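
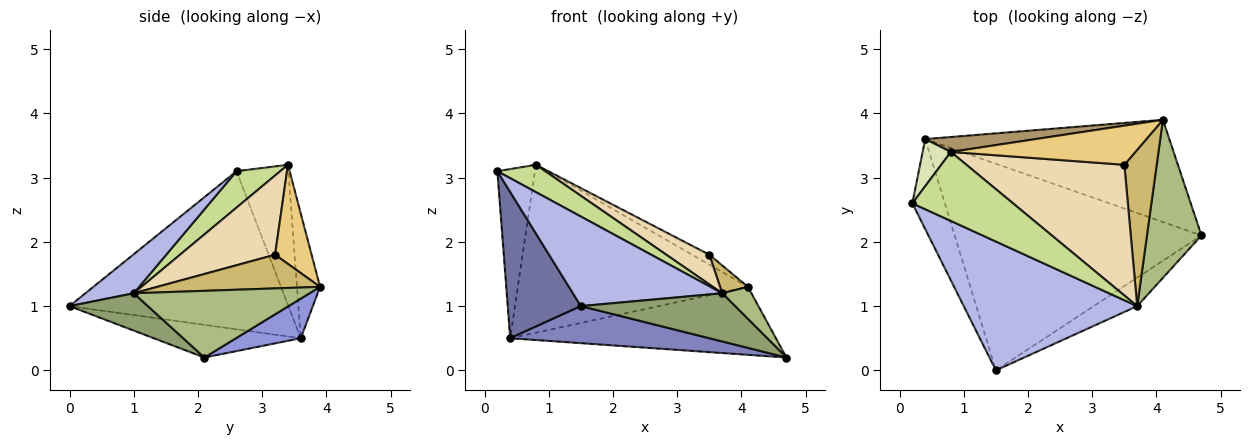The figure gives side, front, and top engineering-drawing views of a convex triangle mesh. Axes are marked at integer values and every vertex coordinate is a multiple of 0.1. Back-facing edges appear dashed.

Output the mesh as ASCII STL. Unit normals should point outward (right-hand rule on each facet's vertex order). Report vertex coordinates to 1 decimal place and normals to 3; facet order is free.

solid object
 facet normal -0.931 -0.311 -0.191
  outer loop
   vertex 0.4 3.6 0.5
   vertex 1.5 0.0 1.0
   vertex 0.2 2.6 3.1
  endloop
 endfacet
 facet normal -0.129 -0.175 -0.976
  outer loop
   vertex 0.4 3.6 0.5
   vertex 4.7 2.1 0.2
   vertex 1.5 0.0 1.0
  endloop
 endfacet
 facet normal 0.134 0.549 -0.825
  outer loop
   vertex 0.4 3.6 0.5
   vertex 4.1 3.9 1.3
   vertex 4.7 2.1 0.2
  endloop
 endfacet
 facet normal 0.182 -0.561 0.807
  outer loop
   vertex 3.7 1.0 1.2
   vertex 0.2 2.6 3.1
   vertex 1.5 0.0 1.0
  endloop
 endfacet
 facet normal 0.401 -0.788 -0.467
  outer loop
   vertex 3.7 1.0 1.2
   vertex 1.5 0.0 1.0
   vertex 4.7 2.1 0.2
  endloop
 endfacet
 facet normal 0.768 -0.128 0.628
  outer loop
   vertex 3.7 1.0 1.2
   vertex 4.7 2.1 0.2
   vertex 4.1 3.9 1.3
  endloop
 endfacet
 facet normal 0.319 -0.349 0.881
  outer loop
   vertex 0.8 3.4 3.2
   vertex 0.2 2.6 3.1
   vertex 3.7 1.0 1.2
  endloop
 endfacet
 facet normal -0.799 0.579 0.161
  outer loop
   vertex 0.8 3.4 3.2
   vertex 0.4 3.6 0.5
   vertex 0.2 2.6 3.1
  endloop
 endfacet
 facet normal -0.099 0.991 0.088
  outer loop
   vertex 0.8 3.4 3.2
   vertex 4.1 3.9 1.3
   vertex 0.4 3.6 0.5
  endloop
 endfacet
 facet normal 0.716 -0.122 0.688
  outer loop
   vertex 3.5 3.2 1.8
   vertex 3.7 1.0 1.2
   vertex 4.1 3.9 1.3
  endloop
 endfacet
 facet normal 0.462 0.218 0.860
  outer loop
   vertex 3.5 3.2 1.8
   vertex 4.1 3.9 1.3
   vertex 0.8 3.4 3.2
  endloop
 endfacet
 facet normal 0.439 -0.199 0.876
  outer loop
   vertex 3.5 3.2 1.8
   vertex 0.8 3.4 3.2
   vertex 3.7 1.0 1.2
  endloop
 endfacet
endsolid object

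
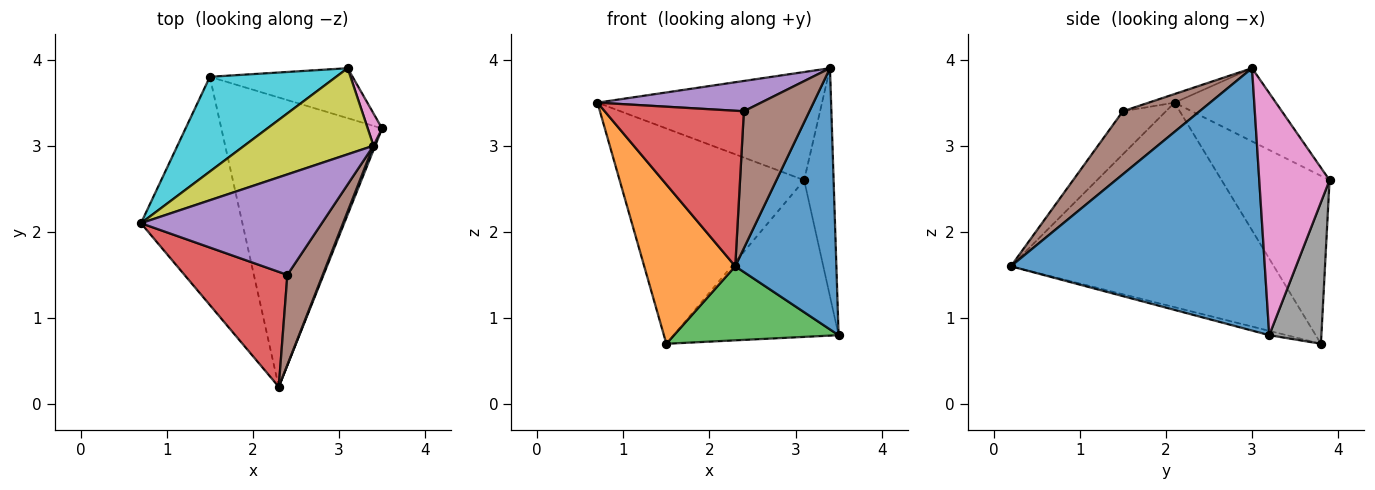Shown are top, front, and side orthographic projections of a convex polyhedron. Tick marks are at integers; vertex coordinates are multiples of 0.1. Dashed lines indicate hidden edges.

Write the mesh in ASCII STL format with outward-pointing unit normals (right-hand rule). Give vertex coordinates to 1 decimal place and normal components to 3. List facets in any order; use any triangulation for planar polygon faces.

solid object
 facet normal 0.929 -0.370 0.006
  outer loop
   vertex 3.4 3.0 3.9
   vertex 2.3 0.2 1.6
   vertex 3.5 3.2 0.8
  endloop
 endfacet
 facet normal -0.856 -0.296 -0.424
  outer loop
   vertex 1.5 3.8 0.7
   vertex 2.3 0.2 1.6
   vertex 0.7 2.1 3.5
  endloop
 endfacet
 facet normal -0.026 -0.248 -0.968
  outer loop
   vertex 1.5 3.8 0.7
   vertex 3.5 3.2 0.8
   vertex 2.3 0.2 1.6
  endloop
 endfacet
 facet normal -0.241 -0.780 0.577
  outer loop
   vertex 2.4 1.5 3.4
   vertex 0.7 2.1 3.5
   vertex 2.3 0.2 1.6
  endloop
 endfacet
 facet normal -0.046 -0.288 0.956
  outer loop
   vertex 2.4 1.5 3.4
   vertex 3.4 3.0 3.9
   vertex 0.7 2.1 3.5
  endloop
 endfacet
 facet normal 0.700 -0.597 0.392
  outer loop
   vertex 2.4 1.5 3.4
   vertex 2.3 0.2 1.6
   vertex 3.4 3.0 3.9
  endloop
 endfacet
 facet normal 0.921 0.386 0.055
  outer loop
   vertex 3.1 3.9 2.6
   vertex 3.4 3.0 3.9
   vertex 3.5 3.2 0.8
  endloop
 endfacet
 facet normal 0.288 0.912 -0.291
  outer loop
   vertex 3.1 3.9 2.6
   vertex 3.5 3.2 0.8
   vertex 1.5 3.8 0.7
  endloop
 endfacet
 facet normal -0.333 0.738 0.587
  outer loop
   vertex 3.1 3.9 2.6
   vertex 0.7 2.1 3.5
   vertex 3.4 3.0 3.9
  endloop
 endfacet
 facet normal -0.472 0.807 0.355
  outer loop
   vertex 3.1 3.9 2.6
   vertex 1.5 3.8 0.7
   vertex 0.7 2.1 3.5
  endloop
 endfacet
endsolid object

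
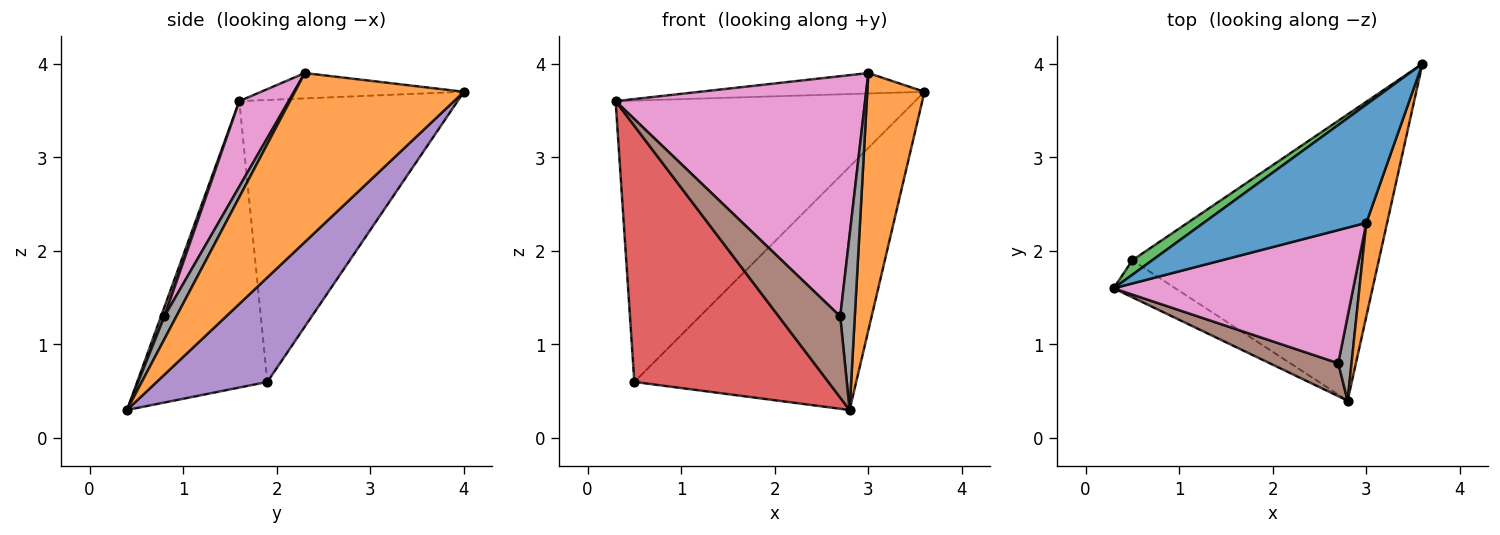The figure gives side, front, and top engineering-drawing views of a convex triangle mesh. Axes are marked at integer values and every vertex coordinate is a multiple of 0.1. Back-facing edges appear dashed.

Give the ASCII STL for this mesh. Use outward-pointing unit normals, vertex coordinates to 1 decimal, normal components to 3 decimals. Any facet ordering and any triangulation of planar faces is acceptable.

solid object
 facet normal -0.152 0.168 0.974
  outer loop
   vertex 3.0 2.3 3.9
   vertex 3.6 4.0 3.7
   vertex 0.3 1.6 3.6
  endloop
 endfacet
 facet normal 0.941 -0.318 0.116
  outer loop
   vertex 3.0 2.3 3.9
   vertex 2.8 0.4 0.3
   vertex 3.6 4.0 3.7
  endloop
 endfacet
 facet normal -0.588 0.807 0.042
  outer loop
   vertex 0.5 1.9 0.6
   vertex 0.3 1.6 3.6
   vertex 3.6 4.0 3.7
  endloop
 endfacet
 facet normal -0.553 -0.824 -0.119
  outer loop
   vertex 0.5 1.9 0.6
   vertex 2.8 0.4 0.3
   vertex 0.3 1.6 3.6
  endloop
 endfacet
 facet normal 0.307 0.616 -0.725
  outer loop
   vertex 0.5 1.9 0.6
   vertex 3.6 4.0 3.7
   vertex 2.8 0.4 0.3
  endloop
 endfacet
 facet normal 0.051 -0.925 0.375
  outer loop
   vertex 2.7 0.8 1.3
   vertex 0.3 1.6 3.6
   vertex 2.8 0.4 0.3
  endloop
 endfacet
 facet normal 0.170 -0.862 0.478
  outer loop
   vertex 2.7 0.8 1.3
   vertex 3.0 2.3 3.9
   vertex 0.3 1.6 3.6
  endloop
 endfacet
 facet normal 0.595 -0.724 0.349
  outer loop
   vertex 2.7 0.8 1.3
   vertex 2.8 0.4 0.3
   vertex 3.0 2.3 3.9
  endloop
 endfacet
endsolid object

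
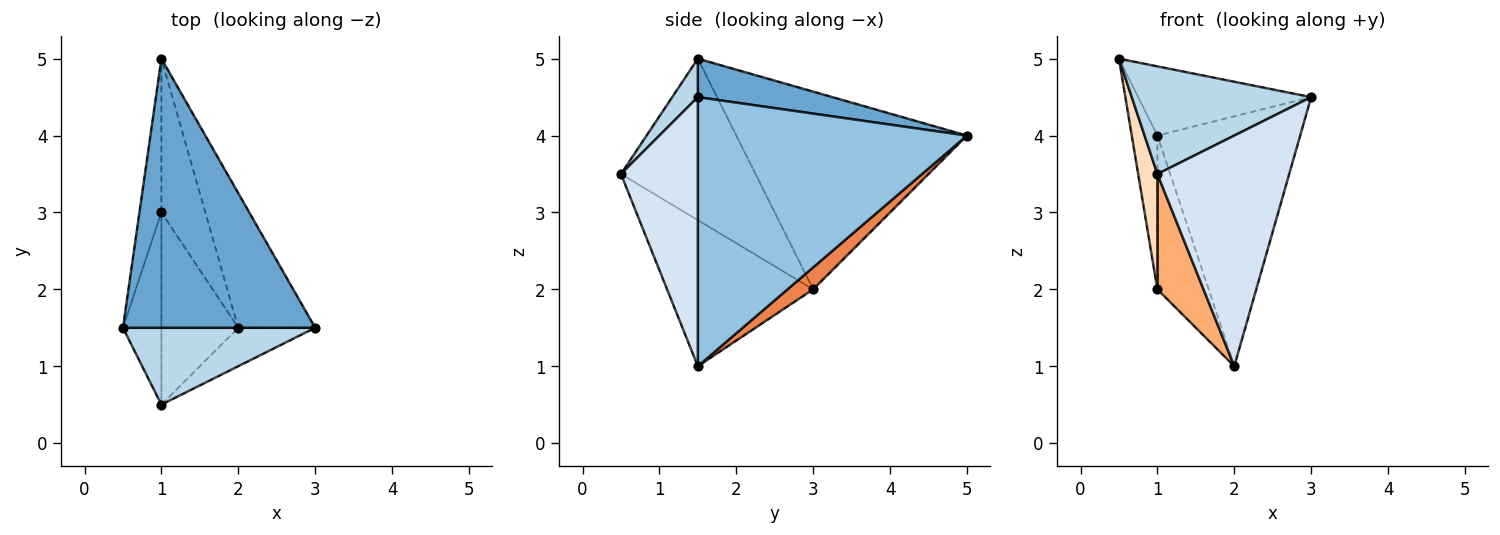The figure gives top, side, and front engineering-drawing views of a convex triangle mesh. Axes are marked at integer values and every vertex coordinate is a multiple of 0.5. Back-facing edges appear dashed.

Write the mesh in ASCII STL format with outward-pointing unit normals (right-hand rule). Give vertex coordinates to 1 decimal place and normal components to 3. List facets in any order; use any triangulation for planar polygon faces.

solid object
 facet normal 0.190 0.244 0.951
  outer loop
   vertex 1.0 5.0 4.0
   vertex 0.5 1.5 5.0
   vertex 3.0 1.5 4.5
  endloop
 endfacet
 facet normal 0.856 0.454 -0.245
  outer loop
   vertex 2.0 1.5 1.0
   vertex 1.0 5.0 4.0
   vertex 3.0 1.5 4.5
  endloop
 endfacet
 facet normal 0.115 -0.808 0.577
  outer loop
   vertex 1.0 0.5 3.5
   vertex 3.0 1.5 4.5
   vertex 0.5 1.5 5.0
  endloop
 endfacet
 facet normal 0.499 -0.855 -0.142
  outer loop
   vertex 1.0 0.5 3.5
   vertex 2.0 1.5 1.0
   vertex 3.0 1.5 4.5
  endloop
 endfacet
 facet normal 0.333 0.667 -0.667
  outer loop
   vertex 1.0 3.0 2.0
   vertex 1.0 5.0 4.0
   vertex 2.0 1.5 1.0
  endloop
 endfacet
 facet normal -0.852 -0.269 -0.449
  outer loop
   vertex 1.0 3.0 2.0
   vertex 2.0 1.5 1.0
   vertex 1.0 0.5 3.5
  endloop
 endfacet
 facet normal -0.988 0.110 -0.110
  outer loop
   vertex 1.0 3.0 2.0
   vertex 0.5 1.5 5.0
   vertex 1.0 5.0 4.0
  endloop
 endfacet
 facet normal -0.964 -0.138 -0.229
  outer loop
   vertex 1.0 3.0 2.0
   vertex 1.0 0.5 3.5
   vertex 0.5 1.5 5.0
  endloop
 endfacet
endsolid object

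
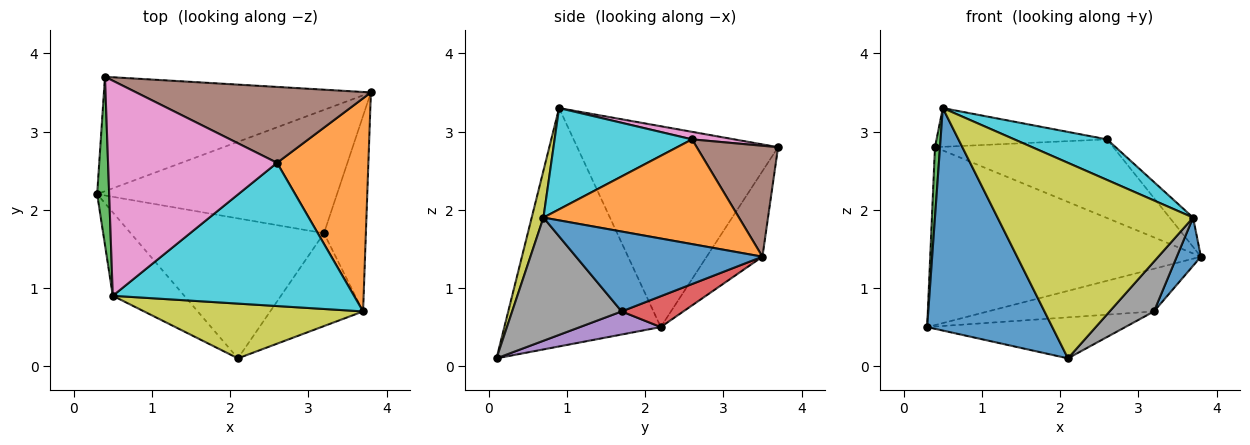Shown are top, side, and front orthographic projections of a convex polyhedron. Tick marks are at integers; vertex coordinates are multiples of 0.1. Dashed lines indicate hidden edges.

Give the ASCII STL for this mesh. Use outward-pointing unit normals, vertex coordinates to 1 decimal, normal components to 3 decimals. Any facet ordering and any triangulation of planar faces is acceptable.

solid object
 facet normal -0.760 -0.608 -0.228
  outer loop
   vertex 0.5 0.9 3.3
   vertex 0.3 2.2 0.5
   vertex 2.1 0.1 0.1
  endloop
 endfacet
 facet normal -0.171 0.829 -0.533
  outer loop
   vertex 0.4 3.7 2.8
   vertex 3.8 3.5 1.4
   vertex 0.3 2.2 0.5
  endloop
 endfacet
 facet normal -0.998 -0.025 0.060
  outer loop
   vertex 0.4 3.7 2.8
   vertex 0.3 2.2 0.5
   vertex 0.5 0.9 3.3
  endloop
 endfacet
 facet normal 0.121 0.325 -0.938
  outer loop
   vertex 3.2 1.7 0.7
   vertex 0.3 2.2 0.5
   vertex 3.8 3.5 1.4
  endloop
 endfacet
 facet normal 0.114 0.279 -0.953
  outer loop
   vertex 3.2 1.7 0.7
   vertex 2.1 0.1 0.1
   vertex 0.3 2.2 0.5
  endloop
 endfacet
 facet normal 0.312 0.684 0.660
  outer loop
   vertex 2.6 2.6 2.9
   vertex 3.8 3.5 1.4
   vertex 0.4 3.7 2.8
  endloop
 endfacet
 facet normal 0.044 0.177 0.983
  outer loop
   vertex 2.6 2.6 2.9
   vertex 0.4 3.7 2.8
   vertex 0.5 0.9 3.3
  endloop
 endfacet
 facet normal 0.760 -0.308 -0.573
  outer loop
   vertex 3.7 0.7 1.9
   vertex 2.1 0.1 0.1
   vertex 3.2 1.7 0.7
  endloop
 endfacet
 facet normal 0.058 -0.961 0.269
  outer loop
   vertex 3.7 0.7 1.9
   vertex 0.5 0.9 3.3
   vertex 2.1 0.1 0.1
  endloop
 endfacet
 facet normal 0.375 -0.253 0.892
  outer loop
   vertex 3.7 0.7 1.9
   vertex 2.6 2.6 2.9
   vertex 0.5 0.9 3.3
  endloop
 endfacet
 facet normal 0.880 -0.114 -0.461
  outer loop
   vertex 3.7 0.7 1.9
   vertex 3.2 1.7 0.7
   vertex 3.8 3.5 1.4
  endloop
 endfacet
 facet normal 0.751 0.090 0.655
  outer loop
   vertex 3.7 0.7 1.9
   vertex 3.8 3.5 1.4
   vertex 2.6 2.6 2.9
  endloop
 endfacet
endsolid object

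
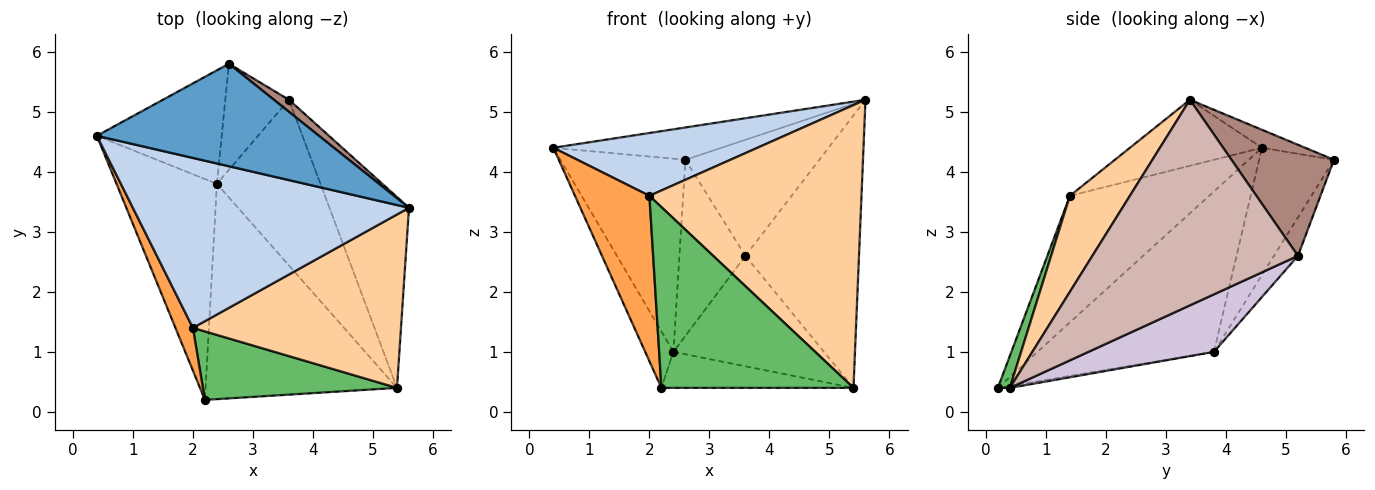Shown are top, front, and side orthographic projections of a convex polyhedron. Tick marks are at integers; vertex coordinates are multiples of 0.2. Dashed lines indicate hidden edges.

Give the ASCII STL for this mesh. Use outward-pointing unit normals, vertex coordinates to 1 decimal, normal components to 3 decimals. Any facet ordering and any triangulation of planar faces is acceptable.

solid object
 facet normal -0.077 0.300 0.951
  outer loop
   vertex 2.6 5.8 4.2
   vertex 0.4 4.6 4.4
   vertex 5.6 3.4 5.2
  endloop
 endfacet
 facet normal -0.219 -0.338 0.915
  outer loop
   vertex 2.0 1.4 3.6
   vertex 5.6 3.4 5.2
   vertex 0.4 4.6 4.4
  endloop
 endfacet
 facet normal -0.875 -0.468 0.121
  outer loop
   vertex 2.0 1.4 3.6
   vertex 0.4 4.6 4.4
   vertex 2.2 0.2 0.4
  endloop
 endfacet
 facet normal 0.235 -0.829 0.508
  outer loop
   vertex 2.0 1.4 3.6
   vertex 5.4 0.4 0.4
   vertex 5.6 3.4 5.2
  endloop
 endfacet
 facet normal 0.058 -0.934 0.354
  outer loop
   vertex 2.0 1.4 3.6
   vertex 2.2 0.2 0.4
   vertex 5.4 0.4 0.4
  endloop
 endfacet
 facet normal -0.840 0.134 -0.526
  outer loop
   vertex 2.4 3.8 1.0
   vertex 2.2 0.2 0.4
   vertex 0.4 4.6 4.4
  endloop
 endfacet
 facet normal -0.459 0.766 -0.450
  outer loop
   vertex 2.4 3.8 1.0
   vertex 0.4 4.6 4.4
   vertex 2.6 5.8 4.2
  endloop
 endfacet
 facet normal -0.010 0.165 -0.986
  outer loop
   vertex 2.4 3.8 1.0
   vertex 5.4 0.4 0.4
   vertex 2.2 0.2 0.4
  endloop
 endfacet
 facet normal -0.297 0.818 -0.493
  outer loop
   vertex 3.6 5.2 2.6
   vertex 2.4 3.8 1.0
   vertex 2.6 5.8 4.2
  endloop
 endfacet
 facet normal 0.420 0.504 -0.755
  outer loop
   vertex 3.6 5.2 2.6
   vertex 5.4 0.4 0.4
   vertex 2.4 3.8 1.0
  endloop
 endfacet
 facet normal 0.606 0.791 0.082
  outer loop
   vertex 3.6 5.2 2.6
   vertex 2.6 5.8 4.2
   vertex 5.6 3.4 5.2
  endloop
 endfacet
 facet normal 0.829 0.458 -0.321
  outer loop
   vertex 3.6 5.2 2.6
   vertex 5.6 3.4 5.2
   vertex 5.4 0.4 0.4
  endloop
 endfacet
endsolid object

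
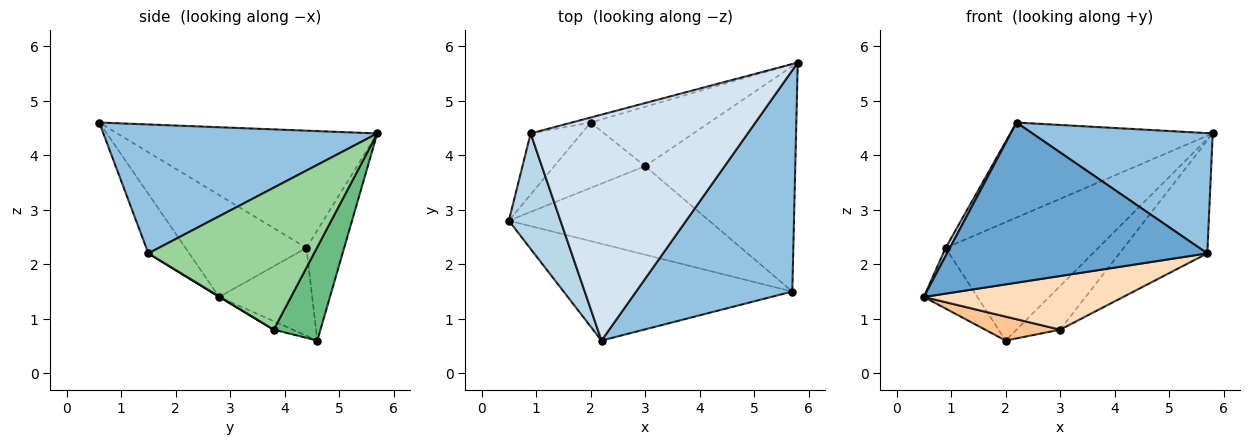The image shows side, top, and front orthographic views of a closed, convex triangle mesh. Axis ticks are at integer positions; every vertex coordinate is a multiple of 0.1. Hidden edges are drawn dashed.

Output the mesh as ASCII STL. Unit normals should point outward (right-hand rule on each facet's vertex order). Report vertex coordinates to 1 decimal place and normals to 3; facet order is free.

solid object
 facet normal -0.133 -0.848 -0.512
  outer loop
   vertex 5.7 1.5 2.2
   vertex 2.2 0.6 4.6
   vertex 0.5 2.8 1.4
  endloop
 endfacet
 facet normal 0.587 -0.387 0.711
  outer loop
   vertex 5.7 1.5 2.2
   vertex 5.8 5.7 4.4
   vertex 2.2 0.6 4.6
  endloop
 endfacet
 facet normal -0.891 -0.031 0.452
  outer loop
   vertex 0.9 4.4 2.3
   vertex 0.5 2.8 1.4
   vertex 2.2 0.6 4.6
  endloop
 endfacet
 facet normal -0.446 0.347 0.825
  outer loop
   vertex 0.9 4.4 2.3
   vertex 2.2 0.6 4.6
   vertex 5.8 5.7 4.4
  endloop
 endfacet
 facet normal -0.774 0.446 -0.449
  outer loop
   vertex 0.9 4.4 2.3
   vertex 2.0 4.6 0.6
   vertex 0.5 2.8 1.4
  endloop
 endfacet
 facet normal -0.240 0.970 -0.041
  outer loop
   vertex 0.9 4.4 2.3
   vertex 5.8 5.7 4.4
   vertex 2.0 4.6 0.6
  endloop
 endfacet
 facet normal -0.087 -0.343 -0.935
  outer loop
   vertex 3.0 3.8 0.8
   vertex 0.5 2.8 1.4
   vertex 2.0 4.6 0.6
  endloop
 endfacet
 facet normal 0.002 -0.518 -0.855
  outer loop
   vertex 3.0 3.8 0.8
   vertex 5.7 1.5 2.2
   vertex 0.5 2.8 1.4
  endloop
 endfacet
 facet normal 0.536 0.500 -0.681
  outer loop
   vertex 3.0 3.8 0.8
   vertex 2.0 4.6 0.6
   vertex 5.8 5.7 4.4
  endloop
 endfacet
 facet normal 0.646 0.342 -0.683
  outer loop
   vertex 3.0 3.8 0.8
   vertex 5.8 5.7 4.4
   vertex 5.7 1.5 2.2
  endloop
 endfacet
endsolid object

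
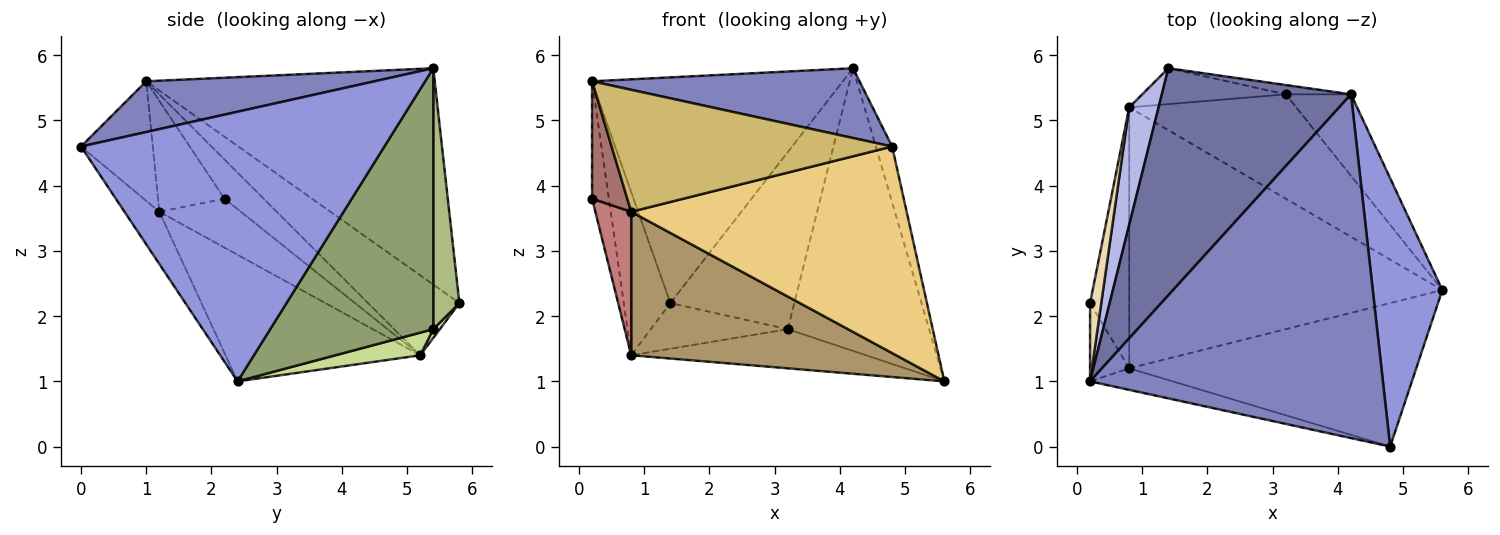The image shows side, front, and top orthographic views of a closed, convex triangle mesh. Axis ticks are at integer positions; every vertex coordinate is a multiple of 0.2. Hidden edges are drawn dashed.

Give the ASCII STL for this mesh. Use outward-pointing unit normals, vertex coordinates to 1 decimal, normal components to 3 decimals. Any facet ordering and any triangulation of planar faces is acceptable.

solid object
 facet normal -0.630 0.548 0.551
  outer loop
   vertex 4.2 5.4 5.8
   vertex 1.4 5.8 2.2
   vertex 0.2 1.0 5.6
  endloop
 endfacet
 facet normal 0.167 -0.196 0.966
  outer loop
   vertex 4.8 0.0 4.6
   vertex 4.2 5.4 5.8
   vertex 0.2 1.0 5.6
  endloop
 endfacet
 facet normal 0.967 0.052 0.250
  outer loop
   vertex 4.8 0.0 4.6
   vertex 5.6 2.4 1.0
   vertex 4.2 5.4 5.8
  endloop
 endfacet
 facet normal -0.847 0.432 0.311
  outer loop
   vertex 0.8 5.2 1.4
   vertex 0.2 1.0 5.6
   vertex 1.4 5.8 2.2
  endloop
 endfacet
 facet normal 0.743 0.644 -0.186
  outer loop
   vertex 3.2 5.4 1.8
   vertex 4.2 5.4 5.8
   vertex 5.6 2.4 1.0
  endloop
 endfacet
 facet normal 0.206 0.977 -0.051
  outer loop
   vertex 3.2 5.4 1.8
   vertex 1.4 5.8 2.2
   vertex 4.2 5.4 5.8
  endloop
 endfacet
 facet normal 0.126 0.348 -0.929
  outer loop
   vertex 3.2 5.4 1.8
   vertex 5.6 2.4 1.0
   vertex 0.8 5.2 1.4
  endloop
 endfacet
 facet normal 0.037 0.786 -0.617
  outer loop
   vertex 3.2 5.4 1.8
   vertex 0.8 5.2 1.4
   vertex 1.4 5.8 2.2
  endloop
 endfacet
 facet normal -0.334 -0.454 -0.826
  outer loop
   vertex 0.8 1.2 3.6
   vertex 0.8 5.2 1.4
   vertex 5.6 2.4 1.0
  endloop
 endfacet
 facet normal -0.244 -0.955 -0.169
  outer loop
   vertex 0.8 1.2 3.6
   vertex 4.8 0.0 4.6
   vertex 0.2 1.0 5.6
  endloop
 endfacet
 facet normal -0.103 -0.817 -0.568
  outer loop
   vertex 0.8 1.2 3.6
   vertex 5.6 2.4 1.0
   vertex 4.8 0.0 4.6
  endloop
 endfacet
 facet normal -0.889 0.381 0.254
  outer loop
   vertex 0.2 2.2 3.8
   vertex 0.2 1.0 5.6
   vertex 0.8 5.2 1.4
  endloop
 endfacet
 facet normal -0.844 -0.447 -0.298
  outer loop
   vertex 0.2 2.2 3.8
   vertex 0.8 1.2 3.6
   vertex 0.2 1.0 5.6
  endloop
 endfacet
 facet normal -0.738 -0.325 -0.591
  outer loop
   vertex 0.2 2.2 3.8
   vertex 0.8 5.2 1.4
   vertex 0.8 1.2 3.6
  endloop
 endfacet
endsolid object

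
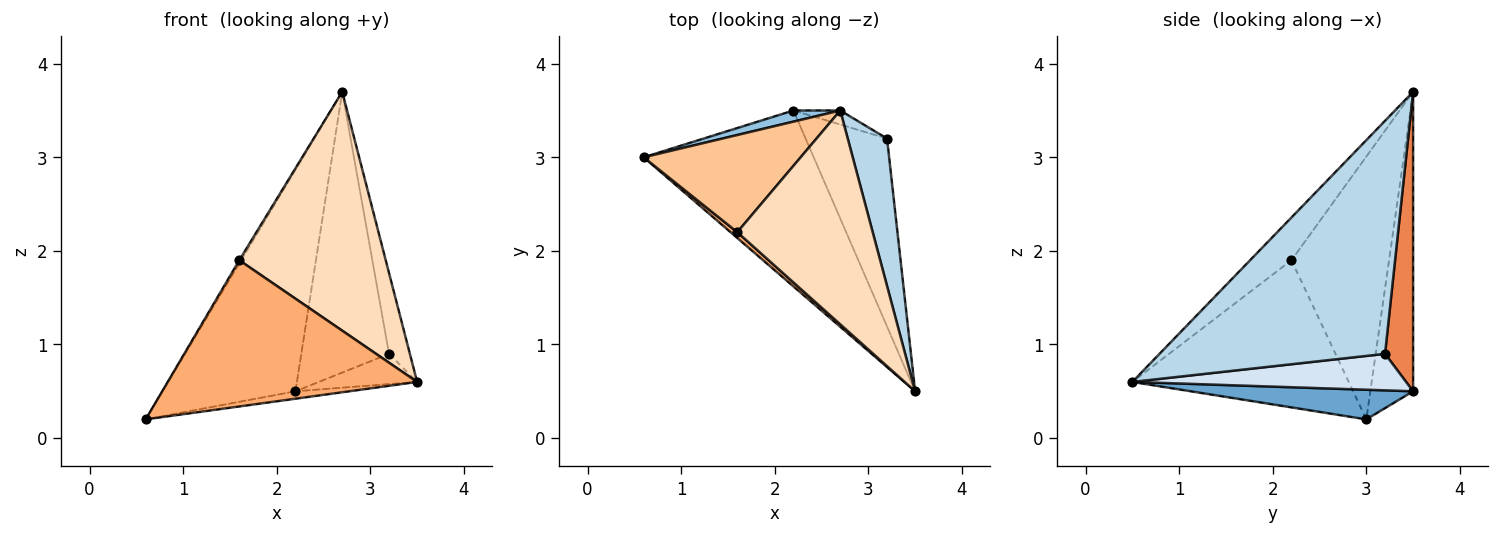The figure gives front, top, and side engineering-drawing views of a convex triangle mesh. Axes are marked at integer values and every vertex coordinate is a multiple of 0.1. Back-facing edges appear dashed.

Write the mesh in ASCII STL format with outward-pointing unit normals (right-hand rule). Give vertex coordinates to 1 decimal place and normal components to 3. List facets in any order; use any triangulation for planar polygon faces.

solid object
 facet normal 0.172 0.042 -0.984
  outer loop
   vertex 2.2 3.5 0.5
   vertex 3.5 0.5 0.6
   vertex 0.6 3.0 0.2
  endloop
 endfacet
 facet normal -0.306 0.951 0.048
  outer loop
   vertex 2.2 3.5 0.5
   vertex 0.6 3.0 0.2
   vertex 2.7 3.5 3.7
  endloop
 endfacet
 facet normal 0.982 0.091 0.166
  outer loop
   vertex 3.2 3.2 0.9
   vertex 2.7 3.5 3.7
   vertex 3.5 0.5 0.6
  endloop
 endfacet
 facet normal 0.405 0.145 -0.903
  outer loop
   vertex 3.2 3.2 0.9
   vertex 3.5 0.5 0.6
   vertex 2.2 3.5 0.5
  endloop
 endfacet
 facet normal 0.304 0.951 -0.048
  outer loop
   vertex 3.2 3.2 0.9
   vertex 2.2 3.5 0.5
   vertex 2.7 3.5 3.7
  endloop
 endfacet
 facet normal -0.655 -0.755 0.030
  outer loop
   vertex 1.6 2.2 1.9
   vertex 0.6 3.0 0.2
   vertex 3.5 0.5 0.6
  endloop
 endfacet
 facet normal -0.858 0.016 0.513
  outer loop
   vertex 1.6 2.2 1.9
   vertex 2.7 3.5 3.7
   vertex 0.6 3.0 0.2
  endloop
 endfacet
 facet normal -0.206 -0.729 0.653
  outer loop
   vertex 1.6 2.2 1.9
   vertex 3.5 0.5 0.6
   vertex 2.7 3.5 3.7
  endloop
 endfacet
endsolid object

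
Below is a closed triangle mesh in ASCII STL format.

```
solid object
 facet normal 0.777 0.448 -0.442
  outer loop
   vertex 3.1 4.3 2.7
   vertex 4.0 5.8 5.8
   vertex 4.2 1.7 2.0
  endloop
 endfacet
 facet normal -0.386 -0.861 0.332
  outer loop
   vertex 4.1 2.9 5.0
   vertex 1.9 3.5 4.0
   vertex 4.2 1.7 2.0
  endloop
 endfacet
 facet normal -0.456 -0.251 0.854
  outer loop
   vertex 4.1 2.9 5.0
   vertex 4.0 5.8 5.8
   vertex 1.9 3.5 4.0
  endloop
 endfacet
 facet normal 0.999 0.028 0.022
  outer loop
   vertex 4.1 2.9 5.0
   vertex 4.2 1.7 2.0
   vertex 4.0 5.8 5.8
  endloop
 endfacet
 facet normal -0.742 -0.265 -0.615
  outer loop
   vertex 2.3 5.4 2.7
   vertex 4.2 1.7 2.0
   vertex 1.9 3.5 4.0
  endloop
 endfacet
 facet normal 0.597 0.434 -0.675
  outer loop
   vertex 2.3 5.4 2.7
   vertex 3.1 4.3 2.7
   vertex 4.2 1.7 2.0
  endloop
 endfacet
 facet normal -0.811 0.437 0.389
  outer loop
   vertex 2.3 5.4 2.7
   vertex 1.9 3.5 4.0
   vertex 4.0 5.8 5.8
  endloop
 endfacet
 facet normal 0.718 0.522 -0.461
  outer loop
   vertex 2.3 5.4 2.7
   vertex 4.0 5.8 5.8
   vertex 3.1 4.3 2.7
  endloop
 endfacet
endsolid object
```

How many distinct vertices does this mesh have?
6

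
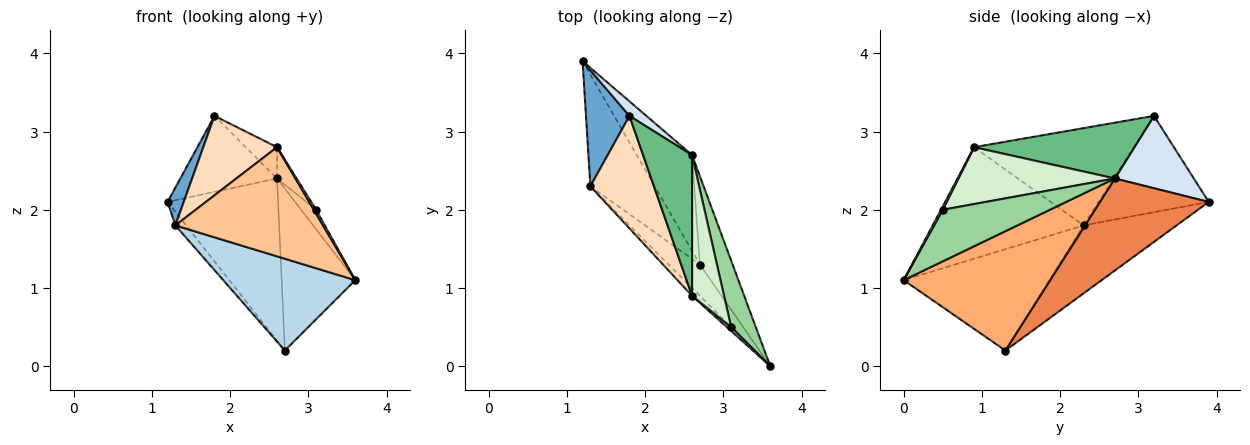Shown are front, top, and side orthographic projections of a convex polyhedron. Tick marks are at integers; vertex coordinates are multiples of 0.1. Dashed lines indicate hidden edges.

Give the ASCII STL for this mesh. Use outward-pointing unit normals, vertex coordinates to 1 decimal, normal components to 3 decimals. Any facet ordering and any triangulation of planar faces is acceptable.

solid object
 facet normal -0.903 -0.133 0.408
  outer loop
   vertex 1.3 2.3 1.8
   vertex 1.8 3.2 3.2
   vertex 1.2 3.9 2.1
  endloop
 endfacet
 facet normal -0.724 0.083 -0.685
  outer loop
   vertex 1.3 2.3 1.8
   vertex 1.2 3.9 2.1
   vertex 2.7 1.3 0.2
  endloop
 endfacet
 facet normal -0.722 -0.655 -0.223
  outer loop
   vertex 1.3 2.3 1.8
   vertex 2.7 1.3 0.2
   vertex 3.6 0.0 1.1
  endloop
 endfacet
 facet normal 0.625 0.766 0.147
  outer loop
   vertex 2.6 2.7 2.4
   vertex 1.2 3.9 2.1
   vertex 1.8 3.2 3.2
  endloop
 endfacet
 facet normal 0.646 0.657 -0.389
  outer loop
   vertex 2.6 2.7 2.4
   vertex 2.7 1.3 0.2
   vertex 1.2 3.9 2.1
  endloop
 endfacet
 facet normal 0.868 0.436 -0.238
  outer loop
   vertex 2.6 2.7 2.4
   vertex 3.6 0.0 1.1
   vertex 2.7 1.3 0.2
  endloop
 endfacet
 facet normal -0.714 -0.699 -0.050
  outer loop
   vertex 2.6 0.9 2.8
   vertex 1.3 2.3 1.8
   vertex 3.6 0.0 1.1
  endloop
 endfacet
 facet normal -0.781 -0.360 0.510
  outer loop
   vertex 2.6 0.9 2.8
   vertex 1.8 3.2 3.2
   vertex 1.3 2.3 1.8
  endloop
 endfacet
 facet normal 0.743 0.145 0.653
  outer loop
   vertex 2.6 0.9 2.8
   vertex 2.6 2.7 2.4
   vertex 1.8 3.2 3.2
  endloop
 endfacet
 facet normal 0.895 0.126 0.427
  outer loop
   vertex 3.1 0.5 2.0
   vertex 3.6 0.0 1.1
   vertex 2.6 2.7 2.4
  endloop
 endfacet
 facet normal 0.492 -0.615 0.615
  outer loop
   vertex 3.1 0.5 2.0
   vertex 2.6 0.9 2.8
   vertex 3.6 0.0 1.1
  endloop
 endfacet
 facet normal 0.866 0.108 0.487
  outer loop
   vertex 3.1 0.5 2.0
   vertex 2.6 2.7 2.4
   vertex 2.6 0.9 2.8
  endloop
 endfacet
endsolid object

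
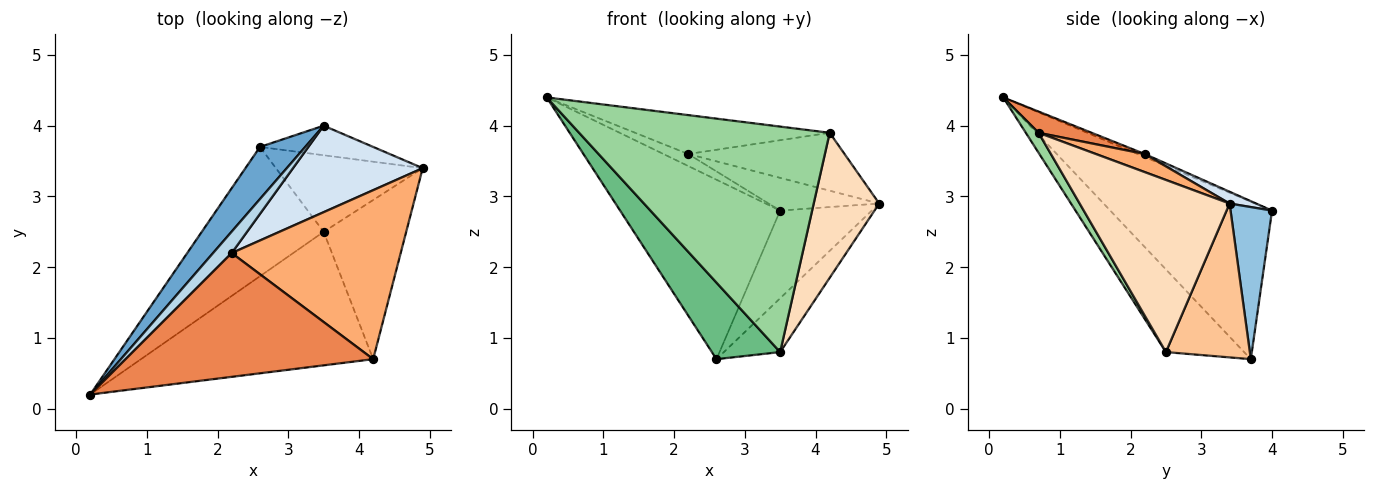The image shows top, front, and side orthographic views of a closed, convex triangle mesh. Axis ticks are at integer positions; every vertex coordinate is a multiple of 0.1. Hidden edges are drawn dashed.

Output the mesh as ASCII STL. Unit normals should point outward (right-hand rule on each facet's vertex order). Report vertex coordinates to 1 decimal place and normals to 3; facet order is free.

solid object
 facet normal -0.697 0.689 0.200
  outer loop
   vertex 3.5 4.0 2.8
   vertex 2.6 3.7 0.7
   vertex 0.2 0.2 4.4
  endloop
 endfacet
 facet normal 0.394 0.871 -0.293
  outer loop
   vertex 3.5 4.0 2.8
   vertex 4.9 3.4 2.9
   vertex 2.6 3.7 0.7
  endloop
 endfacet
 facet normal -0.138 0.484 0.864
  outer loop
   vertex 2.2 2.2 3.6
   vertex 3.5 4.0 2.8
   vertex 0.2 0.2 4.4
  endloop
 endfacet
 facet normal 0.085 0.353 0.932
  outer loop
   vertex 2.2 2.2 3.6
   vertex 4.9 3.4 2.9
   vertex 3.5 4.0 2.8
  endloop
 endfacet
 facet normal 0.081 0.299 0.951
  outer loop
   vertex 2.2 2.2 3.6
   vertex 0.2 0.2 4.4
   vertex 4.2 0.7 3.9
  endloop
 endfacet
 facet normal 0.101 0.322 0.941
  outer loop
   vertex 2.2 2.2 3.6
   vertex 4.2 0.7 3.9
   vertex 4.9 3.4 2.9
  endloop
 endfacet
 facet normal 0.651 0.436 -0.621
  outer loop
   vertex 3.5 2.5 0.8
   vertex 2.6 3.7 0.7
   vertex 4.9 3.4 2.9
  endloop
 endfacet
 facet normal 0.839 -0.366 -0.402
  outer loop
   vertex 3.5 2.5 0.8
   vertex 4.9 3.4 2.9
   vertex 4.2 0.7 3.9
  endloop
 endfacet
 facet normal -0.504 -0.440 -0.743
  outer loop
   vertex 3.5 2.5 0.8
   vertex 0.2 0.2 4.4
   vertex 2.6 3.7 0.7
  endloop
 endfacet
 facet normal 0.044 -0.860 -0.509
  outer loop
   vertex 3.5 2.5 0.8
   vertex 4.2 0.7 3.9
   vertex 0.2 0.2 4.4
  endloop
 endfacet
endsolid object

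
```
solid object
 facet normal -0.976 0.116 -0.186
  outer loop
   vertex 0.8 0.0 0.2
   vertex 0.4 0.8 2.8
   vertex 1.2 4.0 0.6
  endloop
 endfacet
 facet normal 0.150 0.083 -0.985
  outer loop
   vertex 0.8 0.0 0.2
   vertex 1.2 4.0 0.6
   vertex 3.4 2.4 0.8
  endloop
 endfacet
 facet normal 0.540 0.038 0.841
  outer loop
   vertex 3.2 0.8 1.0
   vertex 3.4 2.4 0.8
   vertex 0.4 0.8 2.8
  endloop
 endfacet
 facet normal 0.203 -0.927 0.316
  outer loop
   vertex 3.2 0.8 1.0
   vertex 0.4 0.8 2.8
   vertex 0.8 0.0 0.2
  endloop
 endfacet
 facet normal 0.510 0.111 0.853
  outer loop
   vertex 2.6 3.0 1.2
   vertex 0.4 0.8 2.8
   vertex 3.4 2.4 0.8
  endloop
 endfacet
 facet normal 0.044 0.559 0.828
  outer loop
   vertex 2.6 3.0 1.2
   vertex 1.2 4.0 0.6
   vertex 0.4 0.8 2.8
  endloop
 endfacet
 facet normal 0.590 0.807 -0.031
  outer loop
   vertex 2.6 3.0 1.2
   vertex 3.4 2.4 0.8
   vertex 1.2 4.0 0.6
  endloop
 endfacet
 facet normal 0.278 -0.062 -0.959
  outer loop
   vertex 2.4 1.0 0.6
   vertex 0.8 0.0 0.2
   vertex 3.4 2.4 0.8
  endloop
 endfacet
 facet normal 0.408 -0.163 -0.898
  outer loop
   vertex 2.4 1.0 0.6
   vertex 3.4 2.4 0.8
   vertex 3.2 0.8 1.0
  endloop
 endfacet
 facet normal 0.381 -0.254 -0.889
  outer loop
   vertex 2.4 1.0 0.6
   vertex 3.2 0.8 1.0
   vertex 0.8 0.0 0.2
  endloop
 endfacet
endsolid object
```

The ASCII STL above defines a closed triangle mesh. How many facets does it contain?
10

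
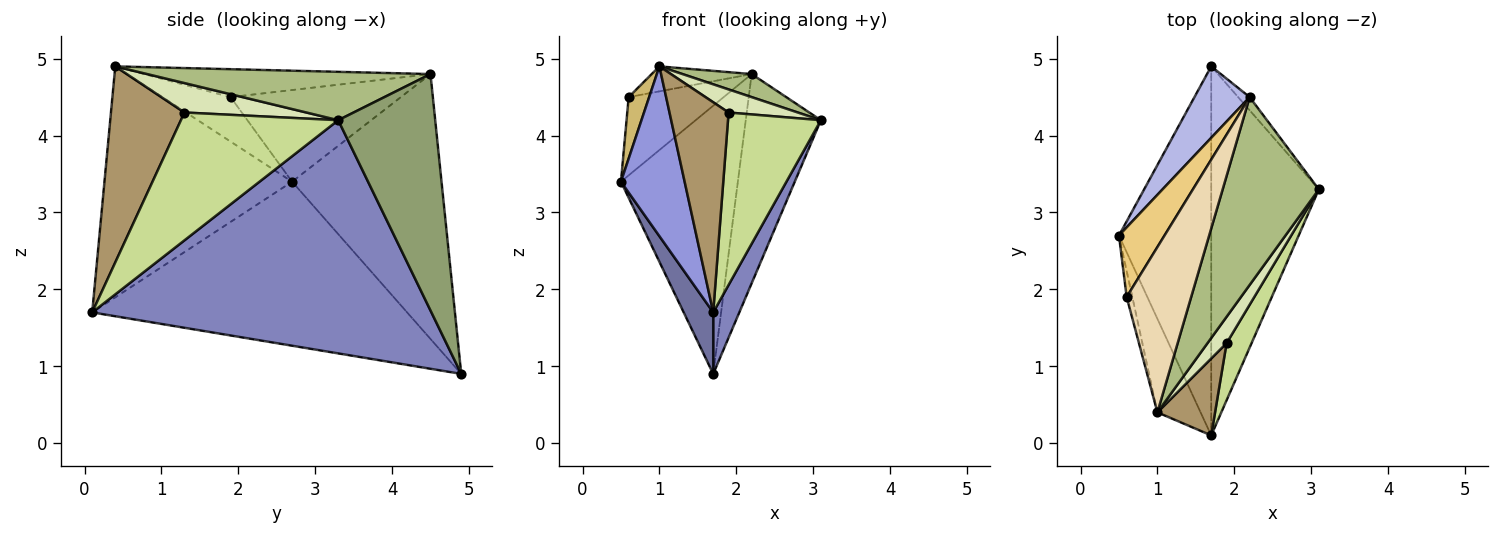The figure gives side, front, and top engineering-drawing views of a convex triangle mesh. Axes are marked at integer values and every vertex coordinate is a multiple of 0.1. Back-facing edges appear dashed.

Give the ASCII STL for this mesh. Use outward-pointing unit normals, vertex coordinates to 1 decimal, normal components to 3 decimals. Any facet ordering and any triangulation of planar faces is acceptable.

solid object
 facet normal -0.869 -0.081 -0.489
  outer loop
   vertex 1.7 4.9 0.9
   vertex 1.7 0.1 1.7
   vertex 0.5 2.7 3.4
  endloop
 endfacet
 facet normal 0.906 -0.070 -0.418
  outer loop
   vertex 1.7 4.9 0.9
   vertex 3.1 3.3 4.2
   vertex 1.7 0.1 1.7
  endloop
 endfacet
 facet normal -0.932 -0.316 -0.174
  outer loop
   vertex 1.0 0.4 4.9
   vertex 0.5 2.7 3.4
   vertex 1.7 0.1 1.7
  endloop
 endfacet
 facet normal -0.777 0.608 0.162
  outer loop
   vertex 2.2 4.5 4.8
   vertex 1.7 4.9 0.9
   vertex 0.5 2.7 3.4
  endloop
 endfacet
 facet normal 0.790 0.612 -0.039
  outer loop
   vertex 2.2 4.5 4.8
   vertex 3.1 3.3 4.2
   vertex 1.7 4.9 0.9
  endloop
 endfacet
 facet normal 0.447 -0.109 0.888
  outer loop
   vertex 2.2 4.5 4.8
   vertex 1.0 0.4 4.9
   vertex 3.1 3.3 4.2
  endloop
 endfacet
 facet normal 0.849 -0.501 0.166
  outer loop
   vertex 1.9 1.3 4.3
   vertex 1.7 0.1 1.7
   vertex 3.1 3.3 4.2
  endloop
 endfacet
 facet normal 0.757 -0.430 0.491
  outer loop
   vertex 1.9 1.3 4.3
   vertex 3.1 3.3 4.2
   vertex 1.0 0.4 4.9
  endloop
 endfacet
 facet normal 0.760 -0.611 0.223
  outer loop
   vertex 1.9 1.3 4.3
   vertex 1.0 0.4 4.9
   vertex 1.7 0.1 1.7
  endloop
 endfacet
 facet normal -0.951 -0.286 -0.121
  outer loop
   vertex 0.6 1.9 4.5
   vertex 0.5 2.7 3.4
   vertex 1.0 0.4 4.9
  endloop
 endfacet
 facet normal -0.801 0.447 0.398
  outer loop
   vertex 0.6 1.9 4.5
   vertex 2.2 4.5 4.8
   vertex 0.5 2.7 3.4
  endloop
 endfacet
 facet normal -0.394 0.137 0.909
  outer loop
   vertex 0.6 1.9 4.5
   vertex 1.0 0.4 4.9
   vertex 2.2 4.5 4.8
  endloop
 endfacet
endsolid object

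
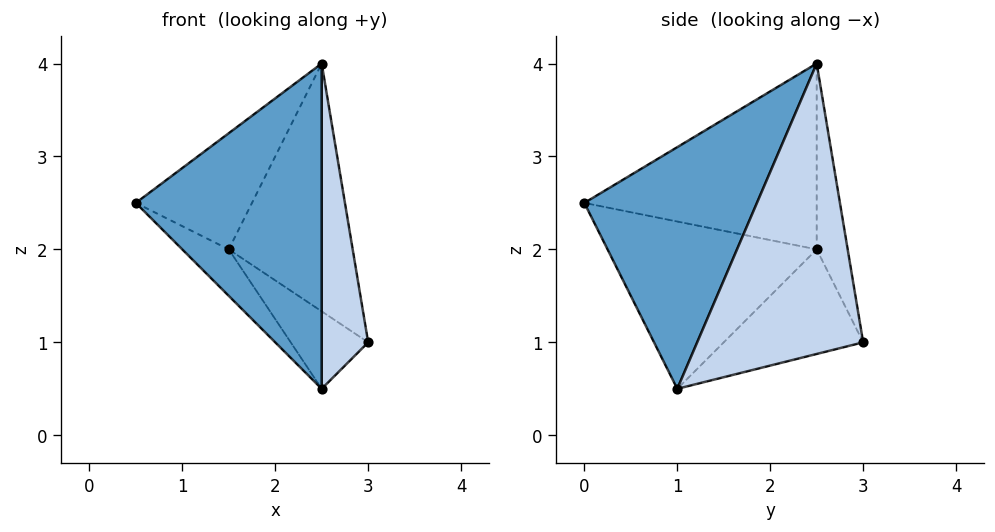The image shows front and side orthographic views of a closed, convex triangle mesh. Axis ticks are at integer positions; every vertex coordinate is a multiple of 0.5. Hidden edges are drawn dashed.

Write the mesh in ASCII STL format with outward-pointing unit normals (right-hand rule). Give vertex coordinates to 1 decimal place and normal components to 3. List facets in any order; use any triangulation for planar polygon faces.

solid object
 facet normal 0.649 -0.699 0.300
  outer loop
   vertex 2.5 2.5 4.0
   vertex 0.5 0.0 2.5
   vertex 2.5 1.0 0.5
  endloop
 endfacet
 facet normal 0.957 -0.268 0.115
  outer loop
   vertex 2.5 2.5 4.0
   vertex 2.5 1.0 0.5
   vertex 3.0 3.0 1.0
  endloop
 endfacet
 facet normal -0.737 0.164 -0.655
  outer loop
   vertex 1.5 2.5 2.0
   vertex 2.5 1.0 0.5
   vertex 0.5 0.0 2.5
  endloop
 endfacet
 facet normal -0.597 0.332 -0.730
  outer loop
   vertex 1.5 2.5 2.0
   vertex 3.0 3.0 1.0
   vertex 2.5 1.0 0.5
  endloop
 endfacet
 facet normal -0.816 0.408 0.408
  outer loop
   vertex 1.5 2.5 2.0
   vertex 0.5 0.0 2.5
   vertex 2.5 2.5 4.0
  endloop
 endfacet
 facet normal -0.241 0.963 0.120
  outer loop
   vertex 1.5 2.5 2.0
   vertex 2.5 2.5 4.0
   vertex 3.0 3.0 1.0
  endloop
 endfacet
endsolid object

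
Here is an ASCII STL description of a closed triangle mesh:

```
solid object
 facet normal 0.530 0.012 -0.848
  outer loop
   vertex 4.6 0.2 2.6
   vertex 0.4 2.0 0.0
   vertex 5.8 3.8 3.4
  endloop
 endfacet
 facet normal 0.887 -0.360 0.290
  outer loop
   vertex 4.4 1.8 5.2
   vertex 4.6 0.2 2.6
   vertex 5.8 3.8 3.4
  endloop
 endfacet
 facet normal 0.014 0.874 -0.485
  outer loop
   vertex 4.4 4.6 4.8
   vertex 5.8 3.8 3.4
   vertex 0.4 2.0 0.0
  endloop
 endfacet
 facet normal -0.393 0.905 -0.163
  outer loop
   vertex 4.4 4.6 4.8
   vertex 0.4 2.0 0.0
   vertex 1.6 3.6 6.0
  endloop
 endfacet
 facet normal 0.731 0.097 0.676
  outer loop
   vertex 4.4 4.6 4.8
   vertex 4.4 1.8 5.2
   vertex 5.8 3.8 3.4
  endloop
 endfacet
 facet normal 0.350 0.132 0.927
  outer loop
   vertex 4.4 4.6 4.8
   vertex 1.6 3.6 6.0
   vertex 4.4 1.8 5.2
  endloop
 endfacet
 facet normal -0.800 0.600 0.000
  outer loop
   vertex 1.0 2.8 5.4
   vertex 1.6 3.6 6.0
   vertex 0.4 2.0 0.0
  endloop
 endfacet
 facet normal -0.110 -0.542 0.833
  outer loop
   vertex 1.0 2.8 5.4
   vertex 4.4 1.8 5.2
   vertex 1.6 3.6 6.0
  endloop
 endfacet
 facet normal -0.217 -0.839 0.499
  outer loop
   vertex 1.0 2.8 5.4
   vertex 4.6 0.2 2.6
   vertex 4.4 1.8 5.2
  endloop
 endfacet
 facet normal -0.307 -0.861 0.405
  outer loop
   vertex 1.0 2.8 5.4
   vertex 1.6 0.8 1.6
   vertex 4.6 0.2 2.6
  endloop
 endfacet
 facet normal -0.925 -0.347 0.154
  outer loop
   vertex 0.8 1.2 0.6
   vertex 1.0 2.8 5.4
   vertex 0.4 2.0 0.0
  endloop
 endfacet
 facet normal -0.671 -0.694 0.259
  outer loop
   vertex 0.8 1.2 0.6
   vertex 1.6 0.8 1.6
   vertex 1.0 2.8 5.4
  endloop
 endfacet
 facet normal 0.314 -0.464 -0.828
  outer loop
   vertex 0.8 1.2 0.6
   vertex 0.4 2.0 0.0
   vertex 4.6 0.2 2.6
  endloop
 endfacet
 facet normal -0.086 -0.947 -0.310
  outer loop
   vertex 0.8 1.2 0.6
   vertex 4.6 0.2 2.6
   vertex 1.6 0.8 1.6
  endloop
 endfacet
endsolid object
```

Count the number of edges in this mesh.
21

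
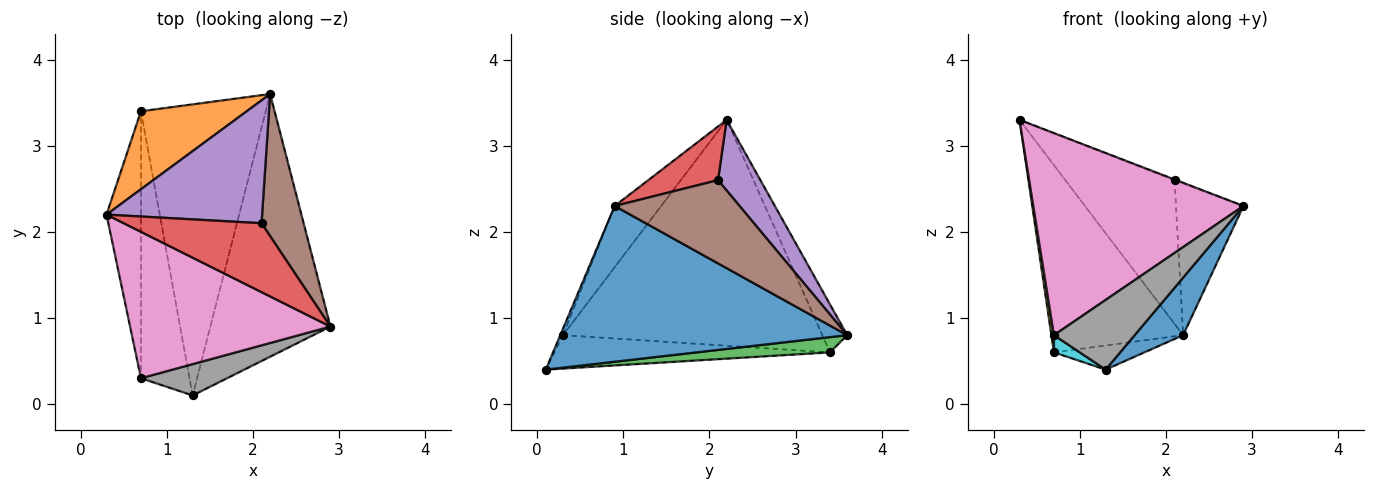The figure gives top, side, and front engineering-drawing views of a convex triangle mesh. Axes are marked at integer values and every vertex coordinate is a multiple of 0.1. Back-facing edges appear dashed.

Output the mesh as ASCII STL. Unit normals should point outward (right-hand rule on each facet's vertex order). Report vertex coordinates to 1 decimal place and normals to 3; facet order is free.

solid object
 facet normal 0.785 -0.133 -0.605
  outer loop
   vertex 1.3 0.1 0.4
   vertex 2.2 3.6 0.8
   vertex 2.9 0.9 2.3
  endloop
 endfacet
 facet normal -0.172 0.909 0.379
  outer loop
   vertex 0.7 3.4 0.6
   vertex 0.3 2.2 3.3
   vertex 2.2 3.6 0.8
  endloop
 endfacet
 facet normal 0.121 0.082 -0.989
  outer loop
   vertex 0.7 3.4 0.6
   vertex 2.2 3.6 0.8
   vertex 1.3 0.1 0.4
  endloop
 endfacet
 facet normal 0.363 0.009 0.932
  outer loop
   vertex 2.1 2.1 2.6
   vertex 0.3 2.2 3.3
   vertex 2.9 0.9 2.3
  endloop
 endfacet
 facet normal 0.283 0.729 0.623
  outer loop
   vertex 2.1 2.1 2.6
   vertex 2.2 3.6 0.8
   vertex 0.3 2.2 3.3
  endloop
 endfacet
 facet normal 0.804 0.434 0.407
  outer loop
   vertex 2.1 2.1 2.6
   vertex 2.9 0.9 2.3
   vertex 2.2 3.6 0.8
  endloop
 endfacet
 facet normal -0.176 -0.797 0.578
  outer loop
   vertex 0.7 0.3 0.8
   vertex 2.9 0.9 2.3
   vertex 0.3 2.2 3.3
  endloop
 endfacet
 facet normal -0.031 -0.912 0.410
  outer loop
   vertex 0.7 0.3 0.8
   vertex 1.3 0.1 0.4
   vertex 2.9 0.9 2.3
  endloop
 endfacet
 facet normal -0.989 -0.010 -0.151
  outer loop
   vertex 0.7 0.3 0.8
   vertex 0.3 2.2 3.3
   vertex 0.7 3.4 0.6
  endloop
 endfacet
 facet normal -0.566 -0.053 -0.823
  outer loop
   vertex 0.7 0.3 0.8
   vertex 0.7 3.4 0.6
   vertex 1.3 0.1 0.4
  endloop
 endfacet
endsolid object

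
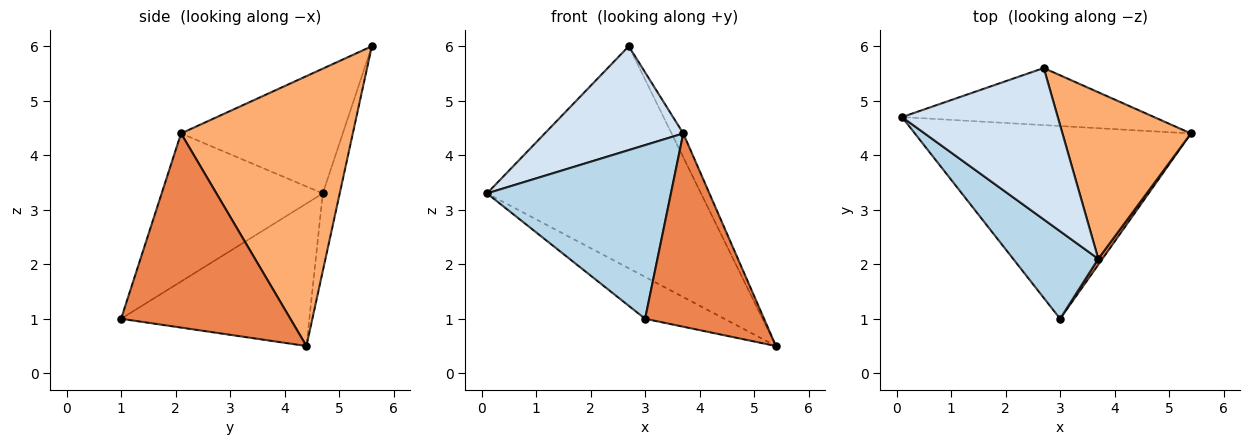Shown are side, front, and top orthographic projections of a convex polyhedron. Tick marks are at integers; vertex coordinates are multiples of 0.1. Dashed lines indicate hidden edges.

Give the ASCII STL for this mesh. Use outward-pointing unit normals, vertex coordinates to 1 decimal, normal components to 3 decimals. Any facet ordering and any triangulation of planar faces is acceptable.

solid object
 facet normal -0.450 0.190 -0.873
  outer loop
   vertex 3.0 1.0 1.0
   vertex 0.1 4.7 3.3
   vertex 5.4 4.4 0.5
  endloop
 endfacet
 facet normal -0.076 0.966 -0.248
  outer loop
   vertex 2.7 5.6 6.0
   vertex 5.4 4.4 0.5
   vertex 0.1 4.7 3.3
  endloop
 endfacet
 facet normal -0.616 -0.703 0.354
  outer loop
   vertex 3.7 2.1 4.4
   vertex 0.1 4.7 3.3
   vertex 3.0 1.0 1.0
  endloop
 endfacet
 facet normal -0.551 -0.472 0.688
  outer loop
   vertex 3.7 2.1 4.4
   vertex 2.7 5.6 6.0
   vertex 0.1 4.7 3.3
  endloop
 endfacet
 facet normal 0.818 -0.575 0.018
  outer loop
   vertex 3.7 2.1 4.4
   vertex 3.0 1.0 1.0
   vertex 5.4 4.4 0.5
  endloop
 endfacet
 facet normal 0.901 0.061 0.429
  outer loop
   vertex 3.7 2.1 4.4
   vertex 5.4 4.4 0.5
   vertex 2.7 5.6 6.0
  endloop
 endfacet
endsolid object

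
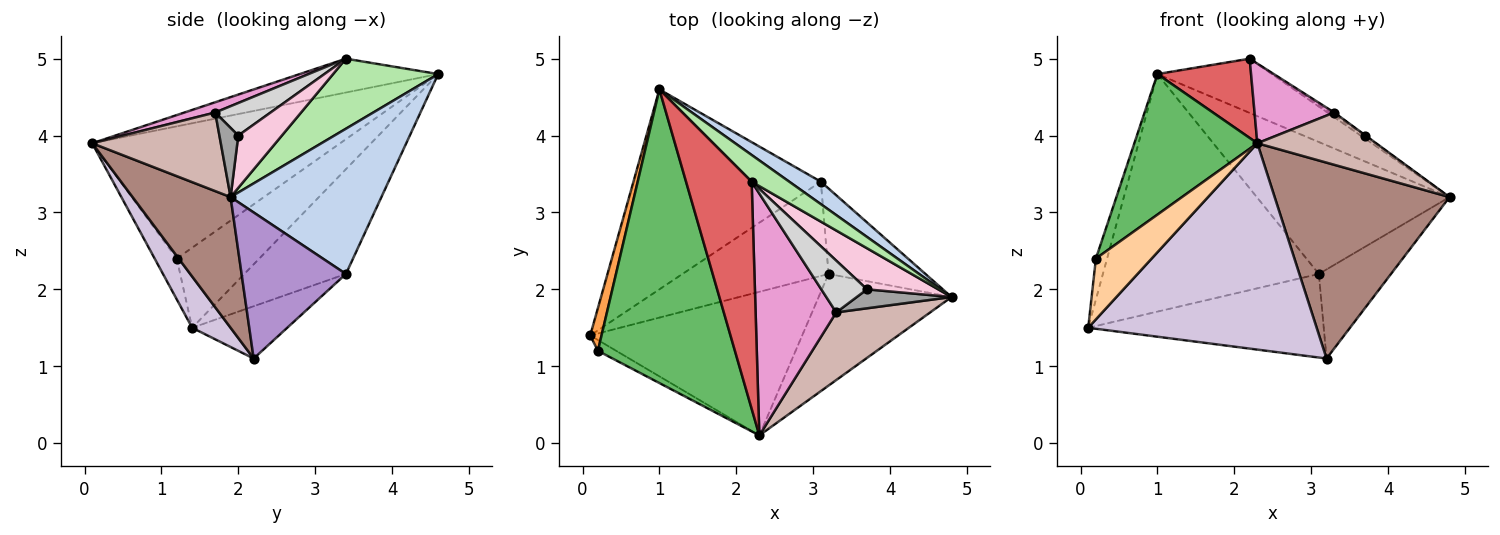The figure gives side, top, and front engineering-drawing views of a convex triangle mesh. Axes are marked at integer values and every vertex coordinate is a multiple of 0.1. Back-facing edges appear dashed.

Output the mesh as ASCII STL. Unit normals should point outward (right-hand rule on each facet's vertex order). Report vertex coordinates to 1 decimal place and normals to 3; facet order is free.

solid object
 facet normal -0.339 0.720 -0.606
  outer loop
   vertex 3.1 3.4 2.2
   vertex 0.1 1.4 1.5
   vertex 1.0 4.6 4.8
  endloop
 endfacet
 facet normal 0.611 0.781 0.133
  outer loop
   vertex 3.1 3.4 2.2
   vertex 1.0 4.6 4.8
   vertex 4.8 1.9 3.2
  endloop
 endfacet
 facet normal -0.981 0.133 0.139
  outer loop
   vertex 0.2 1.2 2.4
   vertex 1.0 4.6 4.8
   vertex 0.1 1.4 1.5
  endloop
 endfacet
 facet normal -0.364 -0.917 -0.163
  outer loop
   vertex 0.2 1.2 2.4
   vertex 0.1 1.4 1.5
   vertex 2.3 0.1 3.9
  endloop
 endfacet
 facet normal -0.657 -0.326 0.680
  outer loop
   vertex 0.2 1.2 2.4
   vertex 2.3 0.1 3.9
   vertex 1.0 4.6 4.8
  endloop
 endfacet
 facet normal 0.636 0.693 0.341
  outer loop
   vertex 2.2 3.4 5.0
   vertex 4.8 1.9 3.2
   vertex 1.0 4.6 4.8
  endloop
 endfacet
 facet normal -0.438 -0.296 0.849
  outer loop
   vertex 2.2 3.4 5.0
   vertex 1.0 4.6 4.8
   vertex 2.3 0.1 3.9
  endloop
 endfacet
 facet normal -0.259 0.641 -0.723
  outer loop
   vertex 3.2 2.2 1.1
   vertex 0.1 1.4 1.5
   vertex 3.1 3.4 2.2
  endloop
 endfacet
 facet normal 0.722 0.499 -0.479
  outer loop
   vertex 3.2 2.2 1.1
   vertex 3.1 3.4 2.2
   vertex 4.8 1.9 3.2
  endloop
 endfacet
 facet normal 0.137 -0.813 -0.566
  outer loop
   vertex 3.2 2.2 1.1
   vertex 2.3 0.1 3.9
   vertex 0.1 1.4 1.5
  endloop
 endfacet
 facet normal 0.438 -0.781 -0.445
  outer loop
   vertex 3.2 2.2 1.1
   vertex 4.8 1.9 3.2
   vertex 2.3 0.1 3.9
  endloop
 endfacet
 facet normal 0.552 -0.510 0.660
  outer loop
   vertex 3.3 1.7 4.3
   vertex 2.3 0.1 3.9
   vertex 4.8 1.9 3.2
  endloop
 endfacet
 facet normal 0.120 -0.311 0.943
  outer loop
   vertex 3.3 1.7 4.3
   vertex 2.2 3.4 5.0
   vertex 2.3 0.1 3.9
  endloop
 endfacet
 facet normal 0.591 0.058 0.805
  outer loop
   vertex 3.7 2.0 4.0
   vertex 4.8 1.9 3.2
   vertex 2.2 3.4 5.0
  endloop
 endfacet
 facet normal 0.589 0.022 0.808
  outer loop
   vertex 3.7 2.0 4.0
   vertex 3.3 1.7 4.3
   vertex 4.8 1.9 3.2
  endloop
 endfacet
 facet normal 0.580 0.040 0.814
  outer loop
   vertex 3.7 2.0 4.0
   vertex 2.2 3.4 5.0
   vertex 3.3 1.7 4.3
  endloop
 endfacet
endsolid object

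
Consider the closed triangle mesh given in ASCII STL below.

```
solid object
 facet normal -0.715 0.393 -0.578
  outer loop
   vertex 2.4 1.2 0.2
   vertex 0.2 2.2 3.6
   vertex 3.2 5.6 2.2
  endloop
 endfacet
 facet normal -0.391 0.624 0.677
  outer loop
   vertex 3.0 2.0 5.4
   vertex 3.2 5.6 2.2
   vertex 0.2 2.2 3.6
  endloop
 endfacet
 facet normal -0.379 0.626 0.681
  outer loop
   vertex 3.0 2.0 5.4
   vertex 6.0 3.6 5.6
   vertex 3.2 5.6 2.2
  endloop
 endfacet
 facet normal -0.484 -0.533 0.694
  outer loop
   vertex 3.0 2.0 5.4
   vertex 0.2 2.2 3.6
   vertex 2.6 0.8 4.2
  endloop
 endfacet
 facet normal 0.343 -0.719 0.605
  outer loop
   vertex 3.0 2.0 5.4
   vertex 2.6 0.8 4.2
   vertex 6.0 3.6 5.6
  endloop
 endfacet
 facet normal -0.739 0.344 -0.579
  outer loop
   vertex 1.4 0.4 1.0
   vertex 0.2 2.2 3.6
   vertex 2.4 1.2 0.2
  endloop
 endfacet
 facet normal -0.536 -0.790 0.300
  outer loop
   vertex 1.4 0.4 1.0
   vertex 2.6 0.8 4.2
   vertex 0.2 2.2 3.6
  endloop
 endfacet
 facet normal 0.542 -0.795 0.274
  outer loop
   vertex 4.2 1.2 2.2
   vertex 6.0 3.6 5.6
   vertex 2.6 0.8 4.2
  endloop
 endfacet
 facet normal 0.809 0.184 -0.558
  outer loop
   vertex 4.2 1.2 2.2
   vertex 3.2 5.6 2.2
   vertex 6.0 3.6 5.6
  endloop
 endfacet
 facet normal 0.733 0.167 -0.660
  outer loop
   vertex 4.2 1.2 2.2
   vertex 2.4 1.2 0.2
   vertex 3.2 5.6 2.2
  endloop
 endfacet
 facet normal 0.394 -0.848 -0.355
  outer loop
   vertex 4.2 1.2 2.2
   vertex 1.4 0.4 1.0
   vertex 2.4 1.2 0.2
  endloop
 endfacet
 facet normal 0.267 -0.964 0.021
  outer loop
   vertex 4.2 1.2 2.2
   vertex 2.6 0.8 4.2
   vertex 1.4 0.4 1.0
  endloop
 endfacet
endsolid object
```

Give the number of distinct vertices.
8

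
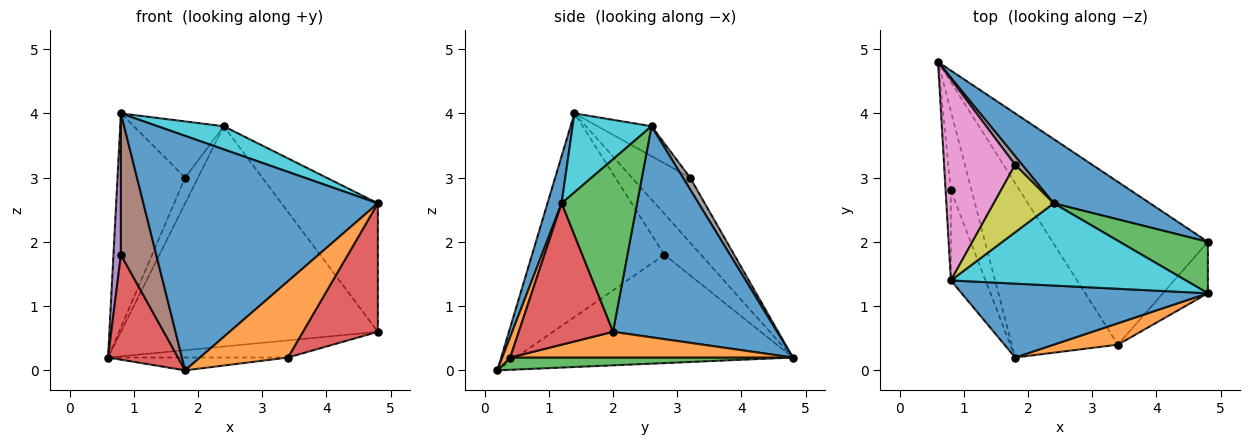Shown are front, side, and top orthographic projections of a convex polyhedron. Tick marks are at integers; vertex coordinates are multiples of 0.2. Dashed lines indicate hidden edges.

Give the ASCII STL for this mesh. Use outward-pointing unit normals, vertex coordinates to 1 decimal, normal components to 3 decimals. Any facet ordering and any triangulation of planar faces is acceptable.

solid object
 facet normal 0.523 0.818 0.239
  outer loop
   vertex 2.4 2.6 3.8
   vertex 4.8 2.0 0.6
   vertex 0.6 4.8 0.2
  endloop
 endfacet
 facet normal 0.162 0.103 -0.981
  outer loop
   vertex 3.4 0.4 0.2
   vertex 0.6 4.8 0.2
   vertex 4.8 2.0 0.6
  endloop
 endfacet
 facet normal 0.115 0.073 -0.991
  outer loop
   vertex 3.4 0.4 0.2
   vertex 1.8 0.2 0.0
   vertex 0.6 4.8 0.2
  endloop
 endfacet
 facet normal -0.953 -0.241 -0.182
  outer loop
   vertex 0.8 2.8 1.8
   vertex 0.6 4.8 0.2
   vertex 1.8 0.2 0.0
  endloop
 endfacet
 facet normal -0.972 -0.198 -0.126
  outer loop
   vertex 0.8 2.8 1.8
   vertex 0.8 1.4 4.0
   vertex 0.6 4.8 0.2
  endloop
 endfacet
 facet normal -0.953 -0.255 -0.162
  outer loop
   vertex 0.8 2.8 1.8
   vertex 1.8 0.2 0.0
   vertex 0.8 1.4 4.0
  endloop
 endfacet
 facet normal -0.531 0.617 0.580
  outer loop
   vertex 1.8 3.2 3.0
   vertex 0.6 4.8 0.2
   vertex 0.8 1.4 4.0
  endloop
 endfacet
 facet normal 0.466 0.839 0.280
  outer loop
   vertex 1.8 3.2 3.0
   vertex 2.4 2.6 3.8
   vertex 0.6 4.8 0.2
  endloop
 endfacet
 facet normal -0.359 0.598 0.717
  outer loop
   vertex 1.8 3.2 3.0
   vertex 0.8 1.4 4.0
   vertex 2.4 2.6 3.8
  endloop
 endfacet
 facet normal 0.308 -0.258 0.916
  outer loop
   vertex 4.8 1.2 2.6
   vertex 2.4 2.6 3.8
   vertex 0.8 1.4 4.0
  endloop
 endfacet
 facet normal 0.057 -0.952 0.300
  outer loop
   vertex 4.8 1.2 2.6
   vertex 0.8 1.4 4.0
   vertex 1.8 0.2 0.0
  endloop
 endfacet
 facet normal 0.086 -0.959 0.269
  outer loop
   vertex 4.8 1.2 2.6
   vertex 1.8 0.2 0.0
   vertex 3.4 0.4 0.2
  endloop
 endfacet
 facet normal 0.588 0.751 0.300
  outer loop
   vertex 4.8 1.2 2.6
   vertex 4.8 2.0 0.6
   vertex 2.4 2.6 3.8
  endloop
 endfacet
 facet normal 0.759 -0.604 -0.242
  outer loop
   vertex 4.8 1.2 2.6
   vertex 3.4 0.4 0.2
   vertex 4.8 2.0 0.6
  endloop
 endfacet
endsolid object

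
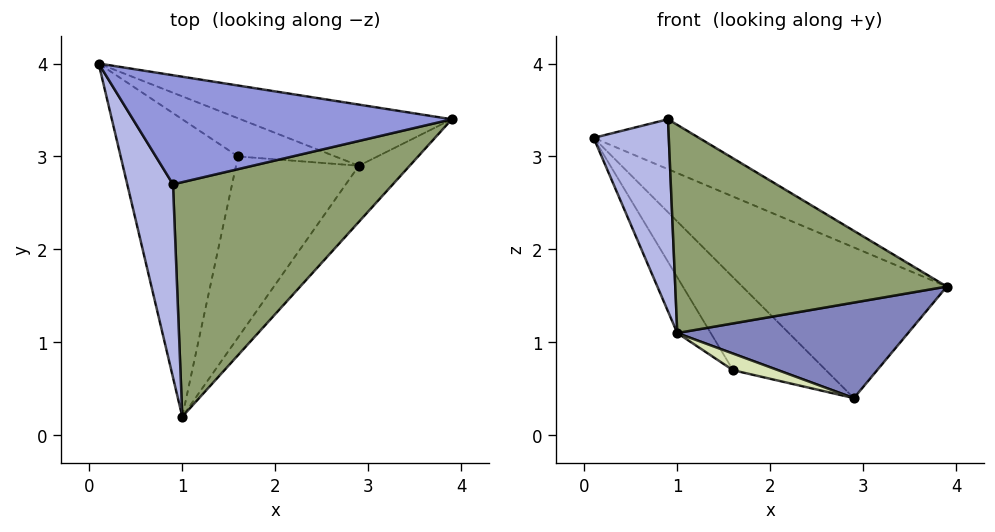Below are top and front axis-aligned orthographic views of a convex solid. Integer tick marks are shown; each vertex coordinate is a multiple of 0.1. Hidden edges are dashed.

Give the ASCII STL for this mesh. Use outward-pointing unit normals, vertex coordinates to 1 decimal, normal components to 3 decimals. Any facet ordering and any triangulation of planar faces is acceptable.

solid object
 facet normal -0.012 0.927 -0.376
  outer loop
   vertex 2.9 2.9 0.4
   vertex 0.1 4.0 3.2
   vertex 3.9 3.4 1.6
  endloop
 endfacet
 facet normal 0.720 -0.598 -0.351
  outer loop
   vertex 2.9 2.9 0.4
   vertex 3.9 3.4 1.6
   vertex 1.0 0.2 1.1
  endloop
 endfacet
 facet normal 0.409 0.380 0.830
  outer loop
   vertex 0.9 2.7 3.4
   vertex 3.9 3.4 1.6
   vertex 0.1 4.0 3.2
  endloop
 endfacet
 facet normal -0.798 -0.425 0.427
  outer loop
   vertex 0.9 2.7 3.4
   vertex 0.1 4.0 3.2
   vertex 1.0 0.2 1.1
  endloop
 endfacet
 facet normal 0.517 -0.568 0.640
  outer loop
   vertex 0.9 2.7 3.4
   vertex 1.0 0.2 1.1
   vertex 3.9 3.4 1.6
  endloop
 endfacet
 facet normal -0.835 0.102 -0.541
  outer loop
   vertex 1.6 3.0 0.7
   vertex 1.0 0.2 1.1
   vertex 0.1 4.0 3.2
  endloop
 endfacet
 facet normal -0.017 0.925 -0.380
  outer loop
   vertex 1.6 3.0 0.7
   vertex 0.1 4.0 3.2
   vertex 2.9 2.9 0.4
  endloop
 endfacet
 facet normal -0.230 -0.089 -0.969
  outer loop
   vertex 1.6 3.0 0.7
   vertex 2.9 2.9 0.4
   vertex 1.0 0.2 1.1
  endloop
 endfacet
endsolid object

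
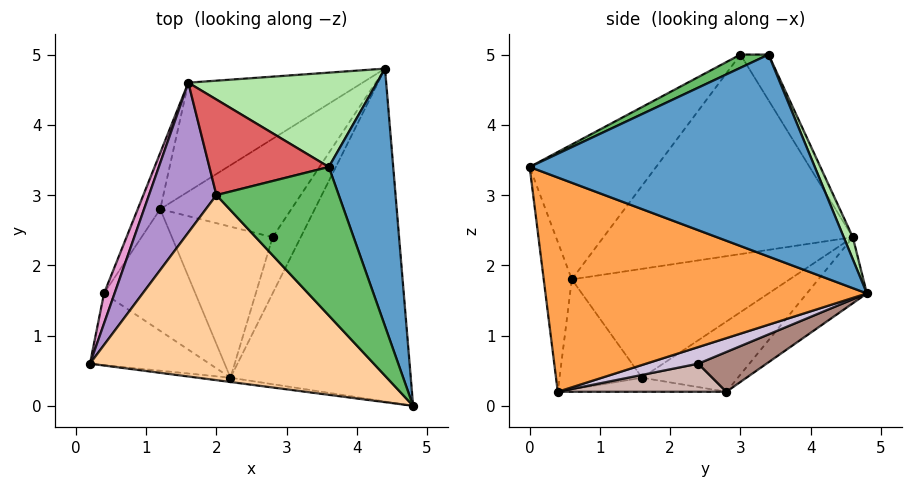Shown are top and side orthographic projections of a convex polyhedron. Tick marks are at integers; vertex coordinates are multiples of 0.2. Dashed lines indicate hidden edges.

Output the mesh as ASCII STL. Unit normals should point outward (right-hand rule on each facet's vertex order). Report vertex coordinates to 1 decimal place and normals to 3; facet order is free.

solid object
 facet normal 0.935 0.190 0.298
  outer loop
   vertex 3.6 3.4 5.0
   vertex 4.8 0.0 3.4
   vertex 4.4 4.8 1.6
  endloop
 endfacet
 facet normal -0.120 -0.992 -0.026
  outer loop
   vertex 2.2 0.4 0.2
   vertex 4.8 0.0 3.4
   vertex 0.2 0.6 1.8
  endloop
 endfacet
 facet normal 0.753 -0.175 -0.634
  outer loop
   vertex 2.2 0.4 0.2
   vertex 4.4 4.8 1.6
   vertex 4.8 0.0 3.4
  endloop
 endfacet
 facet normal -0.322 -0.662 0.677
  outer loop
   vertex 2.0 3.0 5.0
   vertex 0.2 0.6 1.8
   vertex 4.8 0.0 3.4
  endloop
 endfacet
 facet normal 0.099 -0.395 0.913
  outer loop
   vertex 2.0 3.0 5.0
   vertex 4.8 0.0 3.4
   vertex 3.6 3.4 5.0
  endloop
 endfacet
 facet normal 0.046 0.920 0.390
  outer loop
   vertex 1.6 4.6 2.4
   vertex 3.6 3.4 5.0
   vertex 4.4 4.8 1.6
  endloop
 endfacet
 facet normal -0.205 0.819 0.536
  outer loop
   vertex 1.6 4.6 2.4
   vertex 2.0 3.0 5.0
   vertex 3.6 3.4 5.0
  endloop
 endfacet
 facet normal -0.225 0.774 -0.592
  outer loop
   vertex 1.6 4.6 2.4
   vertex 4.4 4.8 1.6
   vertex 1.2 2.8 0.2
  endloop
 endfacet
 facet normal -0.911 0.273 0.308
  outer loop
   vertex 1.6 4.6 2.4
   vertex 0.2 0.6 1.8
   vertex 2.0 3.0 5.0
  endloop
 endfacet
 facet normal 0.509 0.020 -0.861
  outer loop
   vertex 2.8 2.4 0.6
   vertex 4.4 4.8 1.6
   vertex 2.2 0.4 0.2
  endloop
 endfacet
 facet normal 0.285 0.201 -0.937
  outer loop
   vertex 2.8 2.4 0.6
   vertex 1.2 2.8 0.2
   vertex 4.4 4.8 1.6
  endloop
 endfacet
 facet normal 0.267 0.111 -0.957
  outer loop
   vertex 2.8 2.4 0.6
   vertex 2.2 0.4 0.2
   vertex 1.2 2.8 0.2
  endloop
 endfacet
 facet normal -0.944 0.317 0.091
  outer loop
   vertex 0.4 1.6 0.4
   vertex 0.2 0.6 1.8
   vertex 1.6 4.6 2.4
  endloop
 endfacet
 facet normal -0.822 0.504 -0.263
  outer loop
   vertex 0.4 1.6 0.4
   vertex 1.6 4.6 2.4
   vertex 1.2 2.8 0.2
  endloop
 endfacet
 facet normal -0.505 -0.666 -0.548
  outer loop
   vertex 0.4 1.6 0.4
   vertex 2.2 0.4 0.2
   vertex 0.2 0.6 1.8
  endloop
 endfacet
 facet normal -0.152 -0.063 -0.986
  outer loop
   vertex 0.4 1.6 0.4
   vertex 1.2 2.8 0.2
   vertex 2.2 0.4 0.2
  endloop
 endfacet
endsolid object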